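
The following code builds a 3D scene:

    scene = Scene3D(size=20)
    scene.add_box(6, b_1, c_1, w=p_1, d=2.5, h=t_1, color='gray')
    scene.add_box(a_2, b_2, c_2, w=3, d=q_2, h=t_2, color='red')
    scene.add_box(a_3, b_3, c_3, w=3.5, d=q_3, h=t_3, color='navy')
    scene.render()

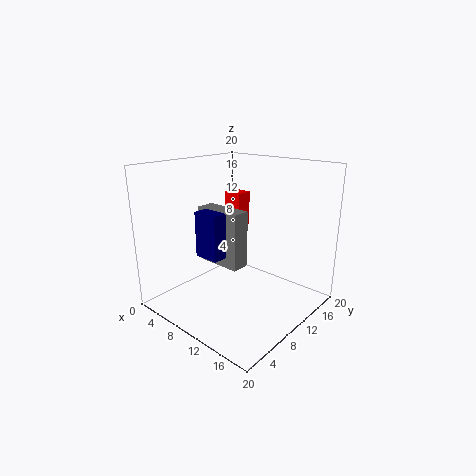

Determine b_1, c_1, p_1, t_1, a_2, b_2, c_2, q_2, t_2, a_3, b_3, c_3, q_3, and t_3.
b_1 = 6.5
c_1 = 7
p_1 = 6.5
t_1 = 7.5
a_2 = 2.5
b_2 = 15.5
c_2 = 9
q_2 = 2.5
t_2 = 5.5
a_3 = 7.5
b_3 = 4.5
c_3 = 8.5
q_3 = 3
t_3 = 6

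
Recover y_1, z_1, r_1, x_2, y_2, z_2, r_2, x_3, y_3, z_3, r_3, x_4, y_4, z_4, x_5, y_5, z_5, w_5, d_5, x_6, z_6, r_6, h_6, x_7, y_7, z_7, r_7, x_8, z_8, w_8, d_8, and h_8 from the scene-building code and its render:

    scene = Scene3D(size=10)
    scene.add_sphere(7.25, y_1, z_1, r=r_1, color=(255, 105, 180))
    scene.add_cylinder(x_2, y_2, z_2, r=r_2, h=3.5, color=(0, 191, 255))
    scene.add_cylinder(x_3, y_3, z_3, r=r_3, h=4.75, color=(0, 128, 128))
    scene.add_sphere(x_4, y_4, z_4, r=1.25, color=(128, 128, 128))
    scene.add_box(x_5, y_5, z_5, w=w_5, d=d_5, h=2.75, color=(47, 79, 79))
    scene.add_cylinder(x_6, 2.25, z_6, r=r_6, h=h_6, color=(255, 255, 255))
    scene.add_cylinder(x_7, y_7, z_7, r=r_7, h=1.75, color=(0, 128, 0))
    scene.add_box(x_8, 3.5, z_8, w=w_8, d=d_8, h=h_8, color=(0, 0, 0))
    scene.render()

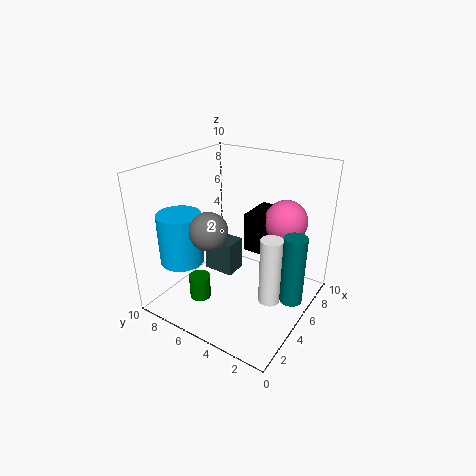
y_1 = 2.5; z_1 = 6; r_1 = 1.5; x_2 = 2.5; y_2 = 8; z_2 = 3.5; r_2 = 1.5; x_3 = 5; y_3 = 0.75; z_3 = 1.5; r_3 = 0.75; x_4 = 2.75; y_4 = 5.75; z_4 = 6.25; x_5 = 6.5; y_5 = 6.75; z_5 = 0.25; w_5 = 1.75; d_5 = 2.5; x_6 = 4.75; z_6 = 1; r_6 = 0.75; h_6 = 4.75; x_7 = 3; y_7 = 7; z_7 = 0.5; r_7 = 0.75; x_8 = 5.75; z_8 = 3.75; w_8 = 2.75; d_8 = 1.5; h_8 = 2.75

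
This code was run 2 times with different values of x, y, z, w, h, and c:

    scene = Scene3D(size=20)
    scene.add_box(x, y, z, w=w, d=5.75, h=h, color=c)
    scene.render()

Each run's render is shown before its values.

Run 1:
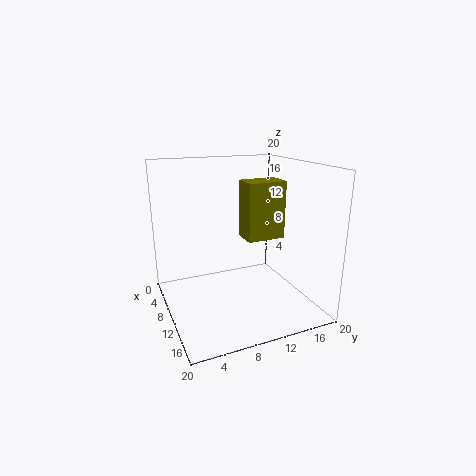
x = 5.75, y = 12, z = 8.75, w = 3.75, h = 8.5, c = 'olive'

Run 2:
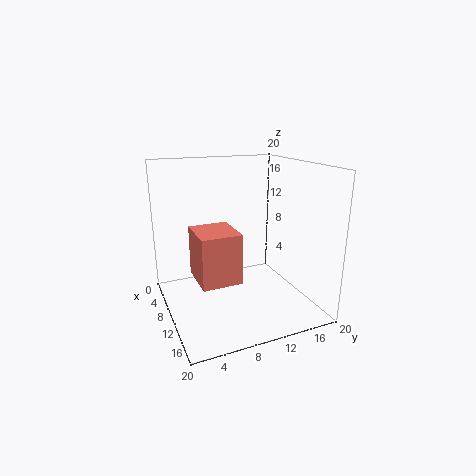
x = 5.25, y = 4.25, z = 3.75, w = 6.5, h = 7.25, c = 'salmon'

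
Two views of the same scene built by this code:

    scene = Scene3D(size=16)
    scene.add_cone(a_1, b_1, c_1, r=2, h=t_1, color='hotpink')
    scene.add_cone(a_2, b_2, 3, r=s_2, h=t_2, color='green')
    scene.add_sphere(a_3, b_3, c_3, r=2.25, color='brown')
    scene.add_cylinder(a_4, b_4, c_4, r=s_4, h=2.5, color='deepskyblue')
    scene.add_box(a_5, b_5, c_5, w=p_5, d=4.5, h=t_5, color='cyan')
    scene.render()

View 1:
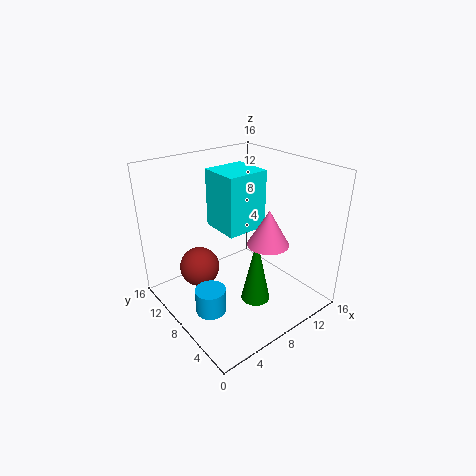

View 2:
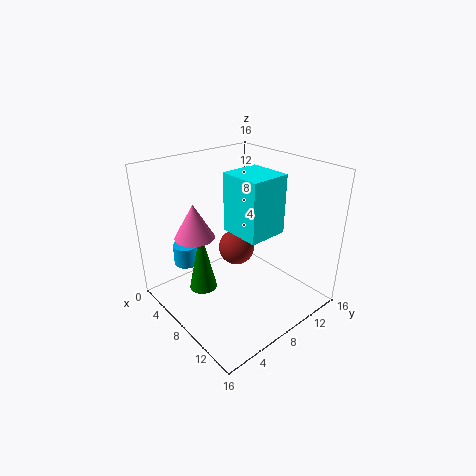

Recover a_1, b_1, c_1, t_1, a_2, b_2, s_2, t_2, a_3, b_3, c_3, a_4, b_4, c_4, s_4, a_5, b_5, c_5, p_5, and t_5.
a_1 = 7.5; b_1 = 2.75; c_1 = 9.75; t_1 = 3.5; a_2 = 7; b_2 = 3.75; s_2 = 1.5; t_2 = 7; a_3 = 4.5; b_3 = 10.75; c_3 = 4.25; a_4 = 2; b_4 = 4.75; c_4 = 3.25; s_4 = 1.5; a_5 = 6.5; b_5 = 7.25; c_5 = 8.75; p_5 = 4.75; t_5 = 6.5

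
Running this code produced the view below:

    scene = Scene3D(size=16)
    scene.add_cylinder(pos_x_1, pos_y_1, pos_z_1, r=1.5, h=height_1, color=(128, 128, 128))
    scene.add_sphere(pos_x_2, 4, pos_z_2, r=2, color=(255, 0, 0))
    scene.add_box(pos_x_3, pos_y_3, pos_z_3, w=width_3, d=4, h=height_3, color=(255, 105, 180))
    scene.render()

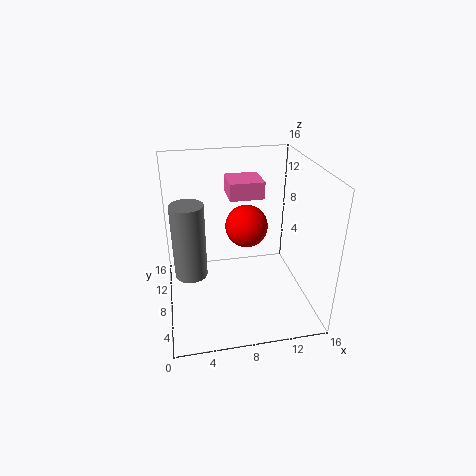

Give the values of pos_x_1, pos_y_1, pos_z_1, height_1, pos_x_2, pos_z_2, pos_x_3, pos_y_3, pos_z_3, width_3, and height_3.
pos_x_1 = 2.5; pos_y_1 = 3; pos_z_1 = 7.5; height_1 = 7; pos_x_2 = 8; pos_z_2 = 11.5; pos_x_3 = 7.5; pos_y_3 = 10; pos_z_3 = 11.5; width_3 = 4; height_3 = 2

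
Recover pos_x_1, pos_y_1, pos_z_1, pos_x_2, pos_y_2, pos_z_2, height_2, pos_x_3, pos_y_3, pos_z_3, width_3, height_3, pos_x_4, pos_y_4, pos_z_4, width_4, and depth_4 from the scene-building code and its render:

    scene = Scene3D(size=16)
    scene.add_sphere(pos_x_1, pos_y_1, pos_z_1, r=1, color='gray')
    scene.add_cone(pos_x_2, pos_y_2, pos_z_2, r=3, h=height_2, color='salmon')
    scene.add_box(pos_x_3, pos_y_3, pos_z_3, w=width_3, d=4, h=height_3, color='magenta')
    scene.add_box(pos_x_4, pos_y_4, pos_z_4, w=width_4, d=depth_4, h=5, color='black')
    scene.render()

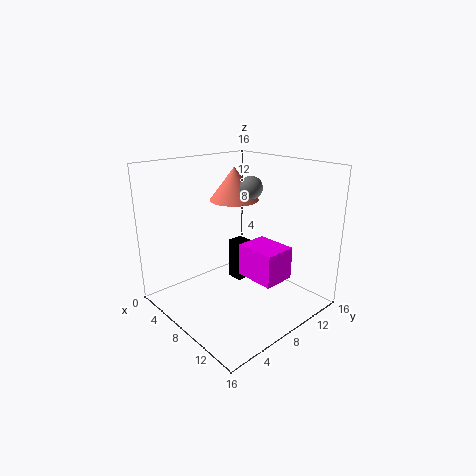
pos_x_1 = 13; pos_y_1 = 5; pos_z_1 = 15; pos_x_2 = 4; pos_y_2 = 11; pos_z_2 = 11; height_2 = 4; pos_x_3 = 6; pos_y_3 = 10; pos_z_3 = 2; width_3 = 5; height_3 = 4; pos_x_4 = 4; pos_y_4 = 10; pos_z_4 = 1; width_4 = 2; depth_4 = 2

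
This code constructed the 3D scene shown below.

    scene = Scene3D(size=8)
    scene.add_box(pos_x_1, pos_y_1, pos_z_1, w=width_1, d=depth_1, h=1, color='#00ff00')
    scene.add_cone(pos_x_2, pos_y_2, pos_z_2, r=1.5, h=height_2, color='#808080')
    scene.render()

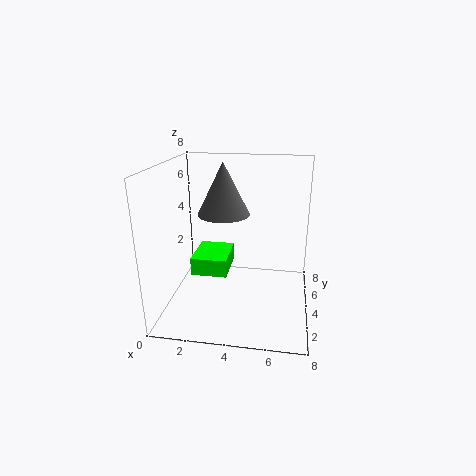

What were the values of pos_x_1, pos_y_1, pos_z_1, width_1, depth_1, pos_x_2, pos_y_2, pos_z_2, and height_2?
pos_x_1 = 1.5
pos_y_1 = 3
pos_z_1 = 2
width_1 = 2
depth_1 = 2.5
pos_x_2 = 3
pos_y_2 = 5
pos_z_2 = 5
height_2 = 3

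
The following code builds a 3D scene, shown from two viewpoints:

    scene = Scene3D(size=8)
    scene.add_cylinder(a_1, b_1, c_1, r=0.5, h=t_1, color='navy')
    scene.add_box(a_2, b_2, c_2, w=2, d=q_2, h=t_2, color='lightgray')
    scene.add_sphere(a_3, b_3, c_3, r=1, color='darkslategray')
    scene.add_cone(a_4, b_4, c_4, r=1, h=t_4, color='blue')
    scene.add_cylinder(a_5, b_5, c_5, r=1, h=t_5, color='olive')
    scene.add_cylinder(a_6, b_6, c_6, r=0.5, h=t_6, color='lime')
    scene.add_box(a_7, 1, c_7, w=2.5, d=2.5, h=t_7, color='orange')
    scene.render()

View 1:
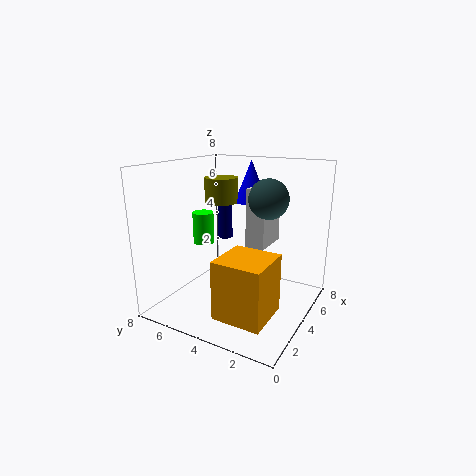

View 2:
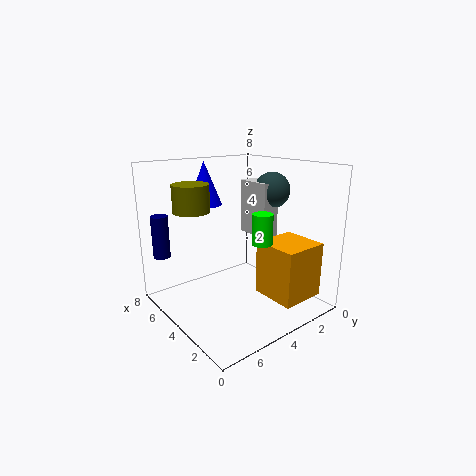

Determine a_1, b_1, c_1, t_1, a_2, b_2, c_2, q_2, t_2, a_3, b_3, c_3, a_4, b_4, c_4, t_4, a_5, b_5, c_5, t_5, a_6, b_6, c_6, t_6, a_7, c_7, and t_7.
a_1 = 7.5, b_1 = 7, c_1 = 2.5, t_1 = 2.5, a_2 = 3, b_2 = 2, c_2 = 4, q_2 = 1, t_2 = 3, a_3 = 3.5, b_3 = 2, c_3 = 6.5, a_4 = 6.5, b_4 = 4.5, c_4 = 5.5, t_4 = 2.5, a_5 = 5.5, b_5 = 6, c_5 = 5.5, t_5 = 1.5, a_6 = 1.5, b_6 = 4.5, c_6 = 4.5, t_6 = 1.5, a_7 = 0.5, c_7 = 1, t_7 = 3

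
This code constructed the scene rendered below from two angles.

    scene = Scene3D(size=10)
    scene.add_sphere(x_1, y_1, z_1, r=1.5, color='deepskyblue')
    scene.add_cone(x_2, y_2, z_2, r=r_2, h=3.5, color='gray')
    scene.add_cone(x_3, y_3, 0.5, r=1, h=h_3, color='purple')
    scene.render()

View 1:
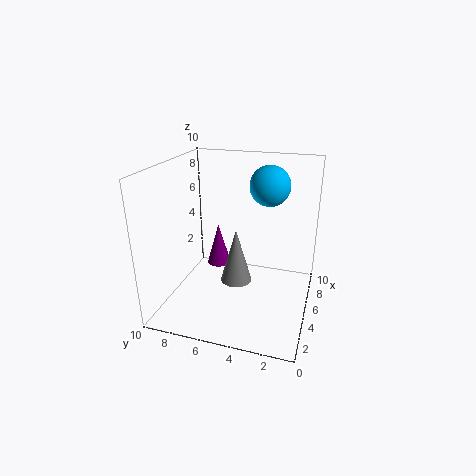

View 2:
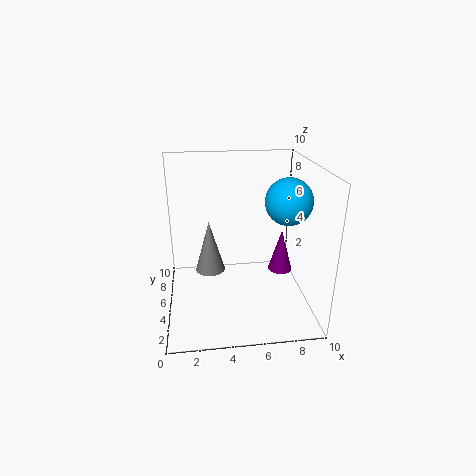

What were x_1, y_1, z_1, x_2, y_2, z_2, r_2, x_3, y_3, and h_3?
x_1 = 8
y_1 = 3.5
z_1 = 8
x_2 = 3
y_2 = 4.5
z_2 = 3
r_2 = 1
x_3 = 9
y_3 = 8
h_3 = 3.5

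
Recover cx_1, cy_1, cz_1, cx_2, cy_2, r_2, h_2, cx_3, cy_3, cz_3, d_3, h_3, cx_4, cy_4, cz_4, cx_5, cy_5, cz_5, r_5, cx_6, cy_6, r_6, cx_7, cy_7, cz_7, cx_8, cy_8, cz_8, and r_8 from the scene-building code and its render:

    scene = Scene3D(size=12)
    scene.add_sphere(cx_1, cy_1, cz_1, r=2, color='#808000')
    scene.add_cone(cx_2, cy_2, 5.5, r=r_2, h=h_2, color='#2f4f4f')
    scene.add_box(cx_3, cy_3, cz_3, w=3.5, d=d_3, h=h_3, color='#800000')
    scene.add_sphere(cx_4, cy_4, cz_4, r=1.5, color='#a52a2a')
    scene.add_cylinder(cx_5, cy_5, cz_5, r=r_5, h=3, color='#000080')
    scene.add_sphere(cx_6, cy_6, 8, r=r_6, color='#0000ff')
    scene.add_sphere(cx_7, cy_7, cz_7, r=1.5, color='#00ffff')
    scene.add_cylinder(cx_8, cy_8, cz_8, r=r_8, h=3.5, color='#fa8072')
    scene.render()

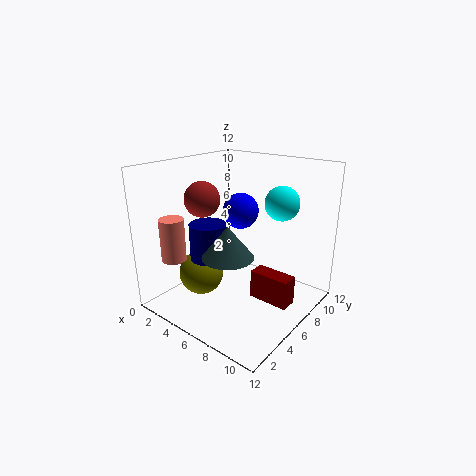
cx_1 = 2.5
cy_1 = 5
cz_1 = 2
cx_2 = 7
cy_2 = 3.5
r_2 = 2
h_2 = 2.5
cx_3 = 7
cy_3 = 6.5
cz_3 = 0.5
d_3 = 1.5
h_3 = 2.5
cx_4 = 3
cy_4 = 5
cz_4 = 9
cx_5 = 4.5
cy_5 = 4
cz_5 = 4.5
r_5 = 1.5
cx_6 = 5.5
cy_6 = 7
r_6 = 1.5
cx_7 = 8
cy_7 = 9.5
cz_7 = 8.5
cx_8 = 2.5
cy_8 = 2
cz_8 = 4.5
r_8 = 1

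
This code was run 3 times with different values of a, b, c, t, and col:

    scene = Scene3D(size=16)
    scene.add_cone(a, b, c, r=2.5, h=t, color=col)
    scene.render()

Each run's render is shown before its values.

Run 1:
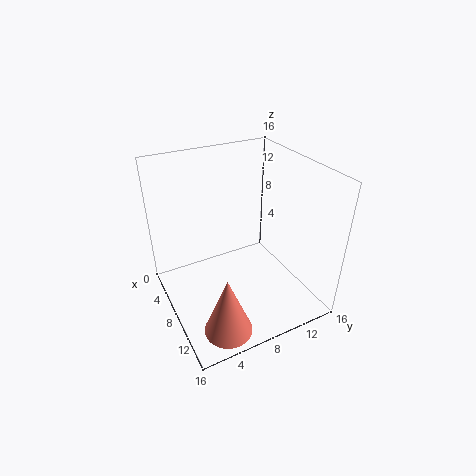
a = 13.5, b = 4, c = 1, t = 6.5, col = 'salmon'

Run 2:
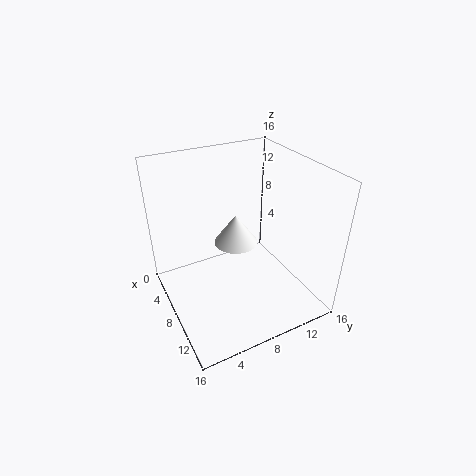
a = 6.5, b = 8.5, c = 6.5, t = 3.5, col = 'white'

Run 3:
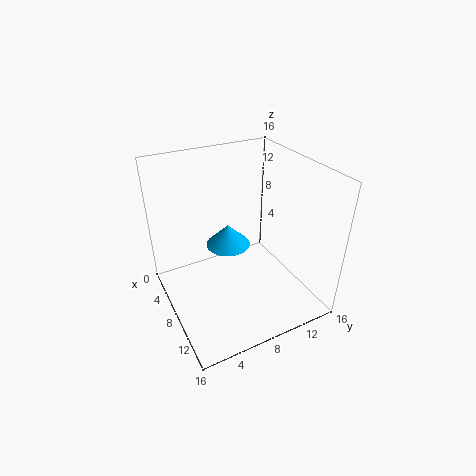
a = 6.5, b = 7.5, c = 6.5, t = 2.5, col = 'deepskyblue'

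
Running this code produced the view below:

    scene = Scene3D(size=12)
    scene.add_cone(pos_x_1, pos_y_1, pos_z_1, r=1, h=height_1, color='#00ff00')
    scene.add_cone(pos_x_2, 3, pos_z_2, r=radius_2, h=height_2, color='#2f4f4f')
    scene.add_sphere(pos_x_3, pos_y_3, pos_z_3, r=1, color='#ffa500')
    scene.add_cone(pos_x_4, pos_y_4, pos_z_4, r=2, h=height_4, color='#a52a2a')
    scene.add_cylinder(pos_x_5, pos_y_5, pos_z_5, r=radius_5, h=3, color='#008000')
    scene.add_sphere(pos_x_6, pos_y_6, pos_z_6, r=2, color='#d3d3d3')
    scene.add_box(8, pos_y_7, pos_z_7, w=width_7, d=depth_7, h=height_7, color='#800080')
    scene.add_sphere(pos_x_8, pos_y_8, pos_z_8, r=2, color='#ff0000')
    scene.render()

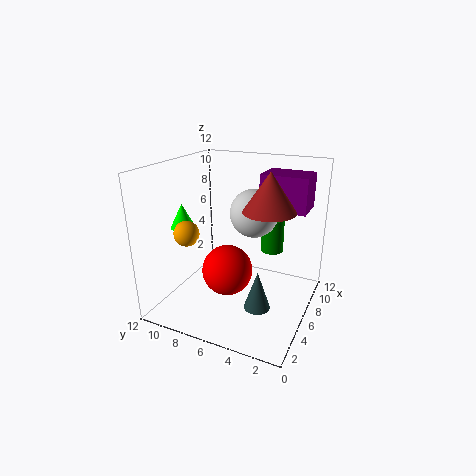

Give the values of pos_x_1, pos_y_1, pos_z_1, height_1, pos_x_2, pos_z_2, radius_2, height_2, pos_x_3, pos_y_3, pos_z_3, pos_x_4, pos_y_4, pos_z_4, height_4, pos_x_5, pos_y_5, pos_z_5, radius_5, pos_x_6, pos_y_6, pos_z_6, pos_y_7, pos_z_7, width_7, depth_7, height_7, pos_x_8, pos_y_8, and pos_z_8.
pos_x_1 = 4, pos_y_1 = 10, pos_z_1 = 7, height_1 = 2, pos_x_2 = 3, pos_z_2 = 2, radius_2 = 1, height_2 = 3, pos_x_3 = 3, pos_y_3 = 9, pos_z_3 = 7, pos_x_4 = 5, pos_y_4 = 3, pos_z_4 = 9, height_4 = 3, pos_x_5 = 9, pos_y_5 = 4, pos_z_5 = 4, radius_5 = 1, pos_x_6 = 7, pos_y_6 = 5, pos_z_6 = 8, pos_y_7 = 1, pos_z_7 = 8, width_7 = 3, depth_7 = 4, height_7 = 3, pos_x_8 = 4, pos_y_8 = 6, pos_z_8 = 4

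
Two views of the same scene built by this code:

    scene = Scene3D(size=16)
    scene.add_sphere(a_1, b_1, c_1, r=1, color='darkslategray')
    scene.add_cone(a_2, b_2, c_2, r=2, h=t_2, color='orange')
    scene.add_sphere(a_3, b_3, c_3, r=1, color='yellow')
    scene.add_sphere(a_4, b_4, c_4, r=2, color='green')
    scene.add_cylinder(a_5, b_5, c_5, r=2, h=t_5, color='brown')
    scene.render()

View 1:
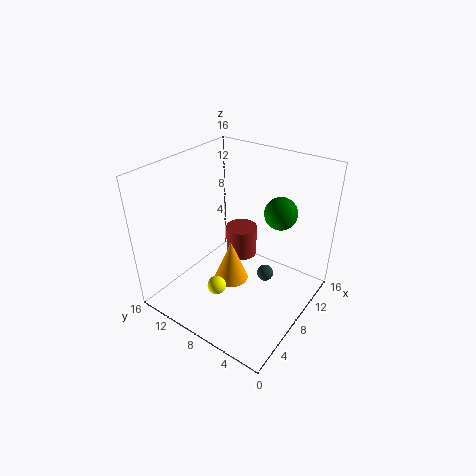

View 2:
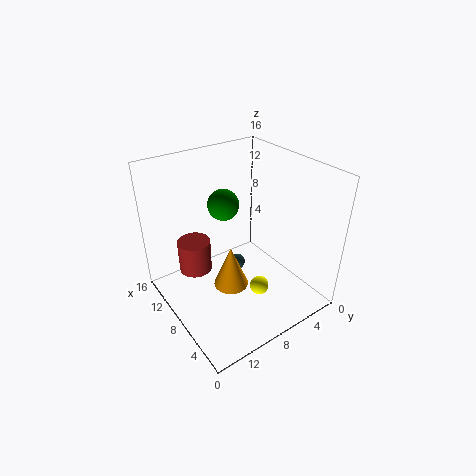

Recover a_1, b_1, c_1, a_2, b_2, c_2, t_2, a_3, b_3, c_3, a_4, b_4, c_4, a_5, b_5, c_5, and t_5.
a_1 = 11; b_1 = 6; c_1 = 2; a_2 = 8; b_2 = 9; c_2 = 2; t_2 = 5; a_3 = 4; b_3 = 8; c_3 = 4; a_4 = 14; b_4 = 6; c_4 = 9; a_5 = 13; b_5 = 11; c_5 = 2; t_5 = 4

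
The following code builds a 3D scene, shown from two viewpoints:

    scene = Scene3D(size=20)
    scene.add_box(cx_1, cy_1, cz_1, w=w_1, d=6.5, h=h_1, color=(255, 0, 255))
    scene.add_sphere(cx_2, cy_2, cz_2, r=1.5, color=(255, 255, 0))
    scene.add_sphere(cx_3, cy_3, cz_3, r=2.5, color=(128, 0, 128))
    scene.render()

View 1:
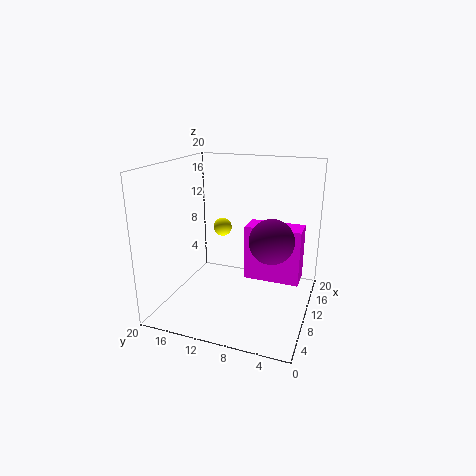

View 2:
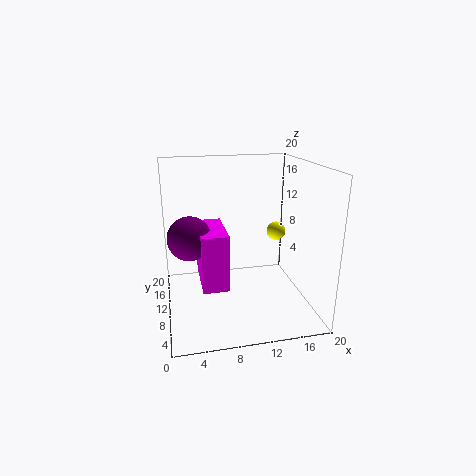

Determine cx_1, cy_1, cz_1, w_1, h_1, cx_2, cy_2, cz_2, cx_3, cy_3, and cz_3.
cx_1 = 4, cy_1 = 0.5, cz_1 = 7.5, w_1 = 3, h_1 = 6.5, cx_2 = 17.5, cy_2 = 15.5, cz_2 = 8.5, cx_3 = 3, cy_3 = 3.5, cz_3 = 13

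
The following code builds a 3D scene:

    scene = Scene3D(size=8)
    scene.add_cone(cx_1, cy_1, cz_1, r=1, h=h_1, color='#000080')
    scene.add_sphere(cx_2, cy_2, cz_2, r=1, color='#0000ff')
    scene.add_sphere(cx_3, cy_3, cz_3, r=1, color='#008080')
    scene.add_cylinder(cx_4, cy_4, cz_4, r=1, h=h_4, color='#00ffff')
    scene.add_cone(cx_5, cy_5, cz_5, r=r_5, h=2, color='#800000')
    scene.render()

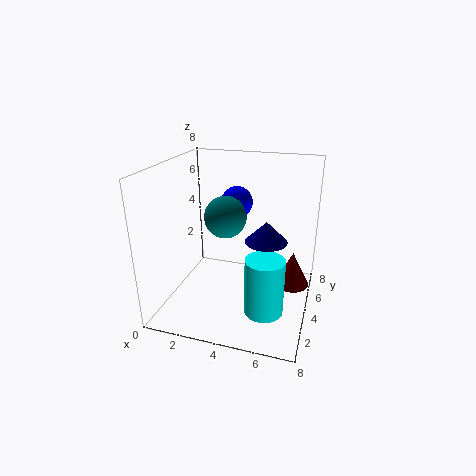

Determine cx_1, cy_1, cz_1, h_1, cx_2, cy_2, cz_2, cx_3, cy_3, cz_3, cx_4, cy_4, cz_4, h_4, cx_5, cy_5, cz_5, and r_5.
cx_1 = 6, cy_1 = 2, cz_1 = 5, h_1 = 1, cx_2 = 3, cy_2 = 7, cz_2 = 5, cx_3 = 4, cy_3 = 2, cz_3 = 6, cx_4 = 6, cy_4 = 2, cz_4 = 1, h_4 = 3, cx_5 = 7, cy_5 = 5, cz_5 = 1, r_5 = 1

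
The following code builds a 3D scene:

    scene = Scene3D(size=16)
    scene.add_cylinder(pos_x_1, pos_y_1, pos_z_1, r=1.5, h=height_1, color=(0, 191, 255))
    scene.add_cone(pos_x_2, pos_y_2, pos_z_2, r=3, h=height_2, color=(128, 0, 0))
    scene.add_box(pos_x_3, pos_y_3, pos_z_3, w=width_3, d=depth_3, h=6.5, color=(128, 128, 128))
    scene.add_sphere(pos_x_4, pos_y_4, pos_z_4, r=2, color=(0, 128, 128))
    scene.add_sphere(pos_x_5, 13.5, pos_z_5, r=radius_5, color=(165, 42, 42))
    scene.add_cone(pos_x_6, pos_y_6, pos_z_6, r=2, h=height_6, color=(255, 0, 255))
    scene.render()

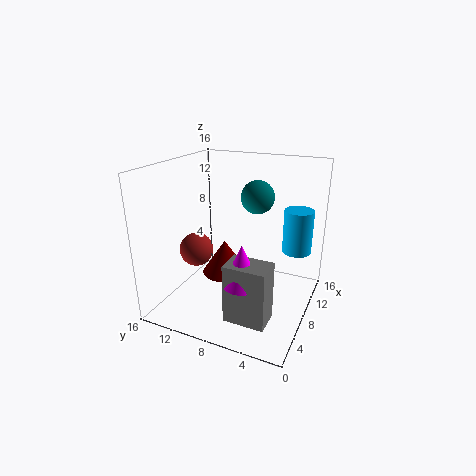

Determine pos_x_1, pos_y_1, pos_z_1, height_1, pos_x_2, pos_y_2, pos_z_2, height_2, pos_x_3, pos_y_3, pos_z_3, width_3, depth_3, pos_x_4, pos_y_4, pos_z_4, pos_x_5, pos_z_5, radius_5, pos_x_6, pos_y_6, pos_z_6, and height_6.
pos_x_1 = 8.5; pos_y_1 = 1.5; pos_z_1 = 7.5; height_1 = 4.5; pos_x_2 = 12.5; pos_y_2 = 12; pos_z_2 = 0.5; height_2 = 4.5; pos_x_3 = 3; pos_y_3 = 3; pos_z_3 = 0.5; width_3 = 3; depth_3 = 4.5; pos_x_4 = 12.5; pos_y_4 = 7.5; pos_z_4 = 11.5; pos_x_5 = 8; pos_z_5 = 5.5; radius_5 = 2; pos_x_6 = 4.5; pos_y_6 = 6; pos_z_6 = 4.5; height_6 = 4.5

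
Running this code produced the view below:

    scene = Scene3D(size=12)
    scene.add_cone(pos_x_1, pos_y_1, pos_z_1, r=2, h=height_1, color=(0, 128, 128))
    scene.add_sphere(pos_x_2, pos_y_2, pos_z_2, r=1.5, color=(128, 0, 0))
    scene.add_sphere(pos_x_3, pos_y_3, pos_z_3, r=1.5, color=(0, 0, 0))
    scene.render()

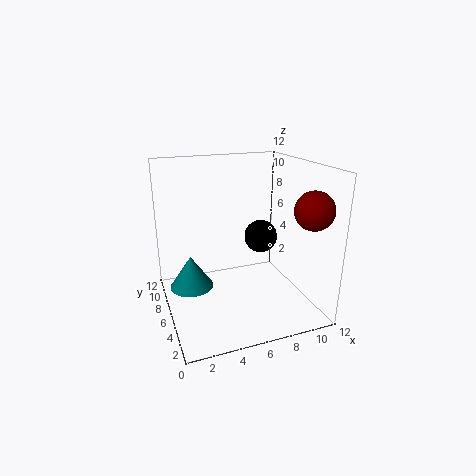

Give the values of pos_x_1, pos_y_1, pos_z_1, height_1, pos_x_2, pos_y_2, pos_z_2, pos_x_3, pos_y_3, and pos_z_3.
pos_x_1 = 2.5; pos_y_1 = 9; pos_z_1 = 0.5; height_1 = 3; pos_x_2 = 10.5; pos_y_2 = 2; pos_z_2 = 9; pos_x_3 = 9; pos_y_3 = 8; pos_z_3 = 5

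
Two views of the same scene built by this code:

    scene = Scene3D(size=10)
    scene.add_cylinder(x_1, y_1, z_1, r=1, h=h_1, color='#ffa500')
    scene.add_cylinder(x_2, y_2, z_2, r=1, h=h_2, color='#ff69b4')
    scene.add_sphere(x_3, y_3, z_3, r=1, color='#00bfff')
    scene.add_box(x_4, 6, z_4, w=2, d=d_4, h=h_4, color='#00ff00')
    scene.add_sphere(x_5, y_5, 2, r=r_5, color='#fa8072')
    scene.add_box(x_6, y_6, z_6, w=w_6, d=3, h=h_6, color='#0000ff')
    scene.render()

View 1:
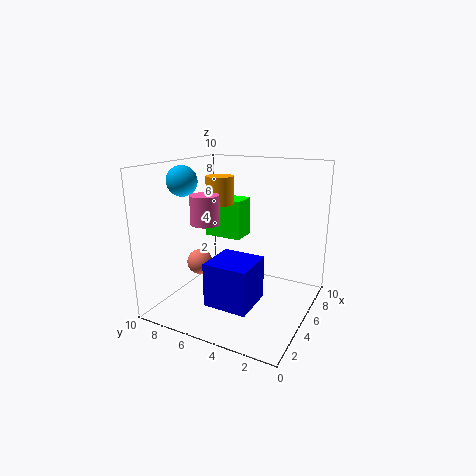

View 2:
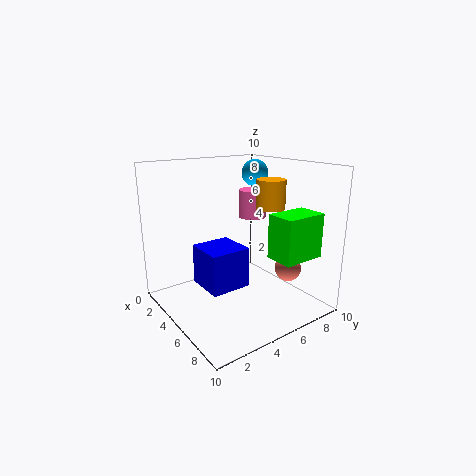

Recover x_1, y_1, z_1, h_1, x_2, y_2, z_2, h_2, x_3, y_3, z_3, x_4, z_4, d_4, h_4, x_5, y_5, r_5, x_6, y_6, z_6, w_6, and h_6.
x_1 = 6, y_1 = 7, z_1 = 7, h_1 = 2, x_2 = 4, y_2 = 7, z_2 = 6, h_2 = 2, x_3 = 3, y_3 = 8, z_3 = 9, x_4 = 7, z_4 = 4, d_4 = 3, h_4 = 3, x_5 = 6, y_5 = 9, r_5 = 1, x_6 = 2, y_6 = 3, z_6 = 1, w_6 = 3, h_6 = 3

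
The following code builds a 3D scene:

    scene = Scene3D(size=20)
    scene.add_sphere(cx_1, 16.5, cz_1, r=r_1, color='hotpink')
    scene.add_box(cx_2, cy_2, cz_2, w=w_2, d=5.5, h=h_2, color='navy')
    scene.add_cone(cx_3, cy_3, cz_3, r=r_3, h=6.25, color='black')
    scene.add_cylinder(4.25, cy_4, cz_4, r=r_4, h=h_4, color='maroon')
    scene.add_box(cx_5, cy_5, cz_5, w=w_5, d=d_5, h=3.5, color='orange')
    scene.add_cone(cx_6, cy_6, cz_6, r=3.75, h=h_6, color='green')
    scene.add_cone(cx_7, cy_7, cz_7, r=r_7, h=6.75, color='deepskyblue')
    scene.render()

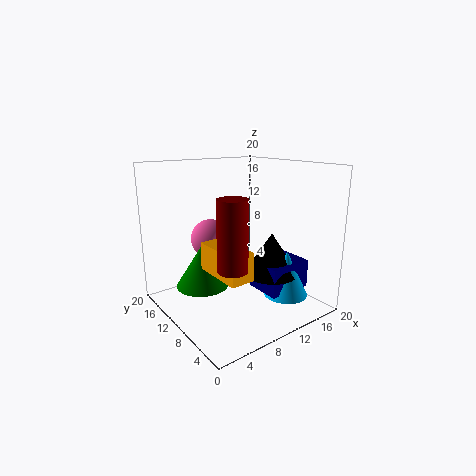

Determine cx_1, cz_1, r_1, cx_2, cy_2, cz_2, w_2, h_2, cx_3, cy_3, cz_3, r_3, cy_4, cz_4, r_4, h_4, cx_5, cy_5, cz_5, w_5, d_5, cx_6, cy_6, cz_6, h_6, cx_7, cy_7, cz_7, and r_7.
cx_1 = 9.5
cz_1 = 8.25
r_1 = 3
cx_2 = 13
cy_2 = 5.5
cz_2 = 1.5
w_2 = 6.75
h_2 = 4.25
cx_3 = 15.25
cy_3 = 8.75
cz_3 = 3.75
r_3 = 4
cy_4 = 3.25
cz_4 = 9
r_4 = 1.75
h_4 = 8.25
cx_5 = 3.5
cy_5 = 2.25
cz_5 = 7.5
w_5 = 3
d_5 = 6.75
cx_6 = 6
cy_6 = 13.25
cz_6 = 2.75
h_6 = 6
cx_7 = 16.5
cy_7 = 6.75
cz_7 = 0.75
r_7 = 3.25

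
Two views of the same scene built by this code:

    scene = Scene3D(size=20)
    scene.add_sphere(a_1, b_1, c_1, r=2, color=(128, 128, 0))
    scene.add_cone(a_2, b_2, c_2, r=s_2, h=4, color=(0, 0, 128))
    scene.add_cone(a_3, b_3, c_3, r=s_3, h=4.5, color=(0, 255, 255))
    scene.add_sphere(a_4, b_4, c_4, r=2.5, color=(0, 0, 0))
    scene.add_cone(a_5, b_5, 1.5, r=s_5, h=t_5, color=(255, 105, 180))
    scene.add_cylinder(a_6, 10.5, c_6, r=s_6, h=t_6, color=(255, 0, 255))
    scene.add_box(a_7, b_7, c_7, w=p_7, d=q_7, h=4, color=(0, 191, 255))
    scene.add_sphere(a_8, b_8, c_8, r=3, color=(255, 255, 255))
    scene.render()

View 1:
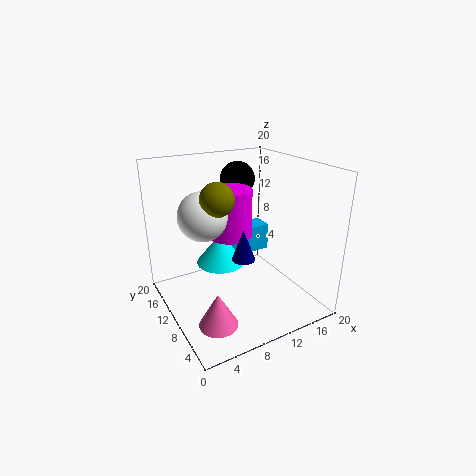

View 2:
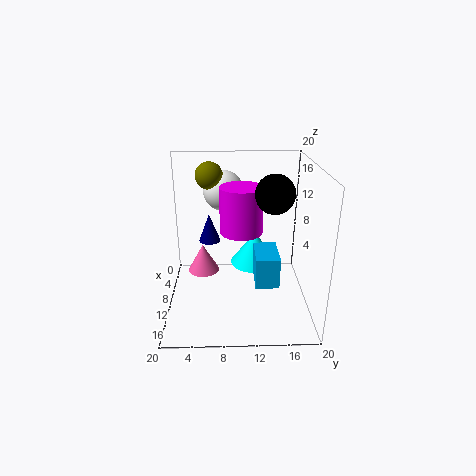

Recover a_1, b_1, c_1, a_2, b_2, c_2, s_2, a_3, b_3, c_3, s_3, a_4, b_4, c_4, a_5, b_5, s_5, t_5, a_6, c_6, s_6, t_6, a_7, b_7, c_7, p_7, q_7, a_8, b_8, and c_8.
a_1 = 5, b_1 = 6, c_1 = 17.5, a_2 = 8.5, b_2 = 6, c_2 = 9, s_2 = 1.5, a_3 = 8.5, b_3 = 12.5, c_3 = 5.5, s_3 = 3.5, a_4 = 12.5, b_4 = 14.5, c_4 = 17, a_5 = 4, b_5 = 4.5, s_5 = 2.5, t_5 = 4.5, a_6 = 9, c_6 = 10.5, s_6 = 3, t_6 = 6.5, a_7 = 11.5, b_7 = 12, c_7 = 6, p_7 = 5, q_7 = 3, a_8 = 4, b_8 = 8, c_8 = 15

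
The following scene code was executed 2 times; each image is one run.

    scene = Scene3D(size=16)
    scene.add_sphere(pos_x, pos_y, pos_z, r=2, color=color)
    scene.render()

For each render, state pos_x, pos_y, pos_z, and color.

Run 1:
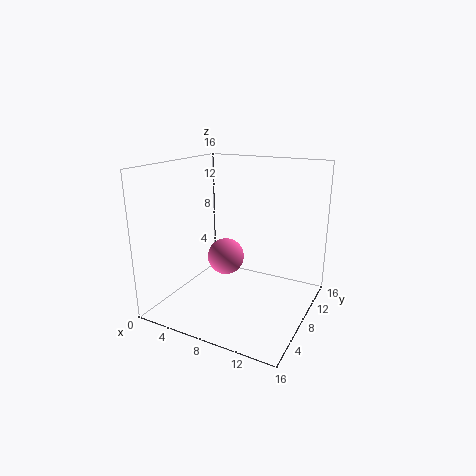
pos_x = 7, pos_y = 7, pos_z = 6, color = 'hotpink'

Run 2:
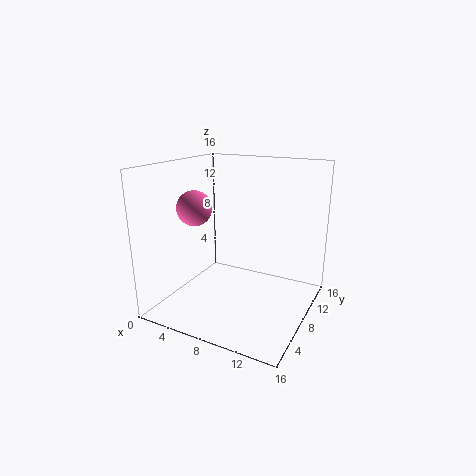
pos_x = 3, pos_y = 7, pos_z = 11, color = 'hotpink'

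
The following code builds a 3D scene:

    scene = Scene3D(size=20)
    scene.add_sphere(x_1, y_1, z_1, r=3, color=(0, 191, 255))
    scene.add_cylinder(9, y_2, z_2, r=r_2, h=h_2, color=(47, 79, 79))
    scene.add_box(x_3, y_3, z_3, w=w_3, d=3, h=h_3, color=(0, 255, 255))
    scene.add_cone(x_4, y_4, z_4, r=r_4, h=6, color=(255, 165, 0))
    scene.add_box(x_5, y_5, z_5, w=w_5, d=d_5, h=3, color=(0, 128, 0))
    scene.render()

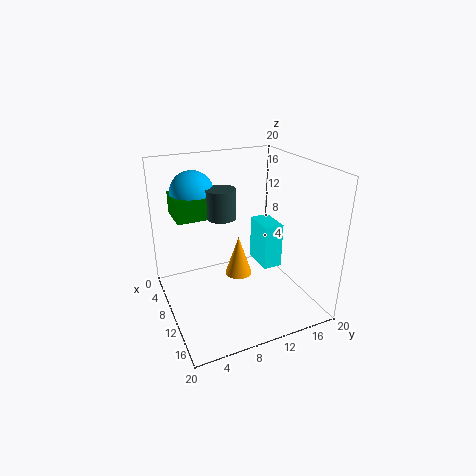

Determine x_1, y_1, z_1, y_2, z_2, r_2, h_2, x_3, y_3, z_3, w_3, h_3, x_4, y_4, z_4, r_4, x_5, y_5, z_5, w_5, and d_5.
x_1 = 6
y_1 = 5
z_1 = 16
y_2 = 8
z_2 = 13
r_2 = 2
h_2 = 4
x_3 = 4
y_3 = 15
z_3 = 3
w_3 = 5
h_3 = 7
x_4 = 8
y_4 = 11
z_4 = 3
r_4 = 2
x_5 = 4
y_5 = 2
z_5 = 13
w_5 = 5
d_5 = 5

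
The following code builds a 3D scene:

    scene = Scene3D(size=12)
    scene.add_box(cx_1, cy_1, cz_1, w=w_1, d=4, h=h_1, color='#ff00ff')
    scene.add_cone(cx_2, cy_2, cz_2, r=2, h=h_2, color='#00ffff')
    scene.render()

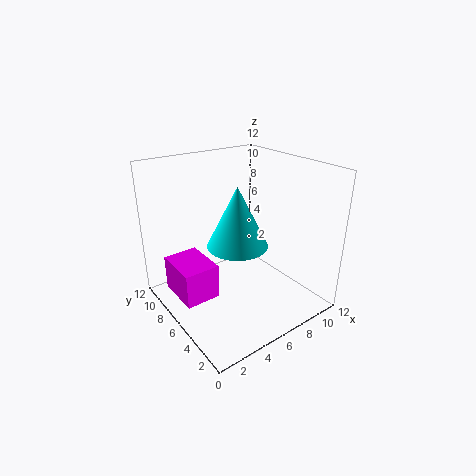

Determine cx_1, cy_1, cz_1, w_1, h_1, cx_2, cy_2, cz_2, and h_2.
cx_1 = 1; cy_1 = 6; cz_1 = 1; w_1 = 3; h_1 = 3; cx_2 = 3; cy_2 = 2; cz_2 = 8; h_2 = 4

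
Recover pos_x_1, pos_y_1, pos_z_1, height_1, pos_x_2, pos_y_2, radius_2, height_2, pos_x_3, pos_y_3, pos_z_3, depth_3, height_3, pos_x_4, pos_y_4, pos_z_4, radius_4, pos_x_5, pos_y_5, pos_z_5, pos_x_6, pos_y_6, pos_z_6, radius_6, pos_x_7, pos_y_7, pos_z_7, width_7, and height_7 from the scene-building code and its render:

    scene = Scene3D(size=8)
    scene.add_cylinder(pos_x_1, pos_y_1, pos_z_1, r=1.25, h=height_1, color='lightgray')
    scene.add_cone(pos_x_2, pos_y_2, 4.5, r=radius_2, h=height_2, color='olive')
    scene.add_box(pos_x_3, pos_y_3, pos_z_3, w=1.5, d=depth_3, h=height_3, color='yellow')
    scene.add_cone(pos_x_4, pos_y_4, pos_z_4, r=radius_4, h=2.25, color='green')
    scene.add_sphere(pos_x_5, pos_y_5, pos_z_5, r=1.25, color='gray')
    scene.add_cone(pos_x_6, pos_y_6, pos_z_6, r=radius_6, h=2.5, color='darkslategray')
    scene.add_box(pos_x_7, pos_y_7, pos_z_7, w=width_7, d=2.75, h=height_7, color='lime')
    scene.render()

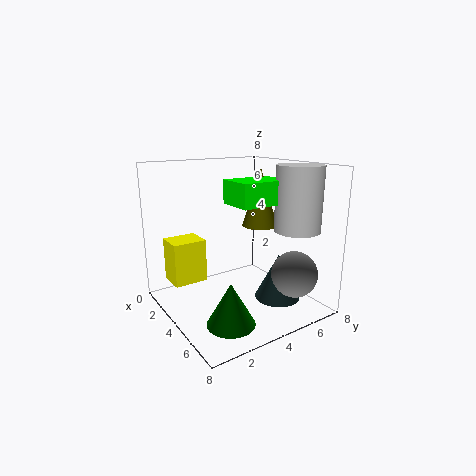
pos_x_1 = 6, pos_y_1 = 6.5, pos_z_1 = 4.5, height_1 = 3.5, pos_x_2 = 4, pos_y_2 = 5.5, radius_2 = 1, height_2 = 3.25, pos_x_3 = 2.5, pos_y_3 = 0.25, pos_z_3 = 2, depth_3 = 1.75, height_3 = 2.25, pos_x_4 = 6, pos_y_4 = 2.25, pos_z_4 = 0.25, radius_4 = 1.25, pos_x_5 = 6.5, pos_y_5 = 6, pos_z_5 = 2.25, pos_x_6 = 5.75, pos_y_6 = 5.5, pos_z_6 = 0.75, radius_6 = 1.25, pos_x_7 = 3.75, pos_y_7 = 3.25, pos_z_7 = 6, width_7 = 2, height_7 = 1.25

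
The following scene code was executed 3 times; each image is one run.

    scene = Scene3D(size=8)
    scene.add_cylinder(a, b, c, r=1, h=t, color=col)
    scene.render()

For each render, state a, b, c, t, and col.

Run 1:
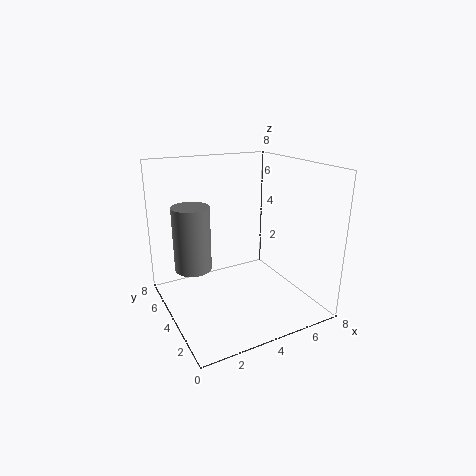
a = 1.5
b = 4.5
c = 2.5
t = 3.5
col = 'gray'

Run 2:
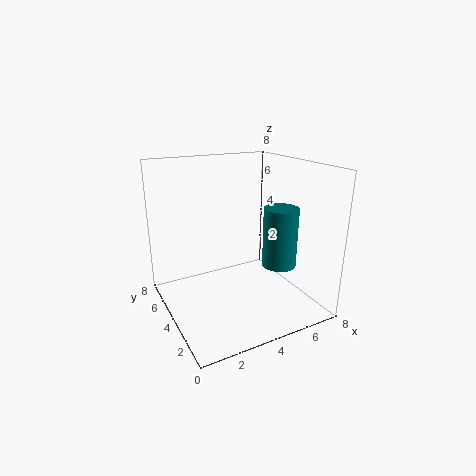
a = 6.5
b = 3.5
c = 2
t = 3.5
col = 'teal'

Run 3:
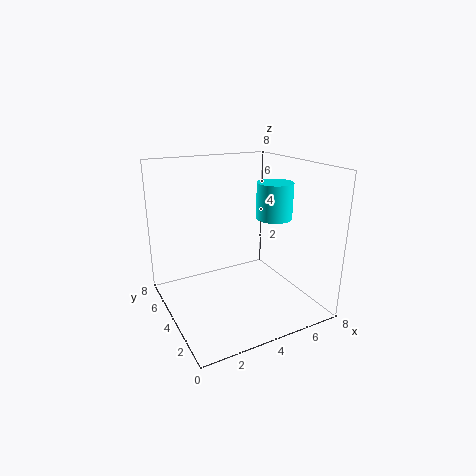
a = 6
b = 3.5
c = 5
t = 2
col = 'cyan'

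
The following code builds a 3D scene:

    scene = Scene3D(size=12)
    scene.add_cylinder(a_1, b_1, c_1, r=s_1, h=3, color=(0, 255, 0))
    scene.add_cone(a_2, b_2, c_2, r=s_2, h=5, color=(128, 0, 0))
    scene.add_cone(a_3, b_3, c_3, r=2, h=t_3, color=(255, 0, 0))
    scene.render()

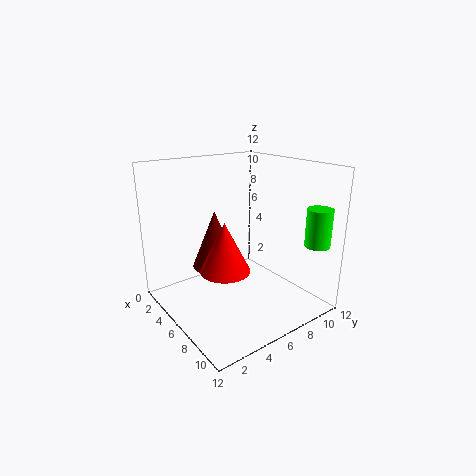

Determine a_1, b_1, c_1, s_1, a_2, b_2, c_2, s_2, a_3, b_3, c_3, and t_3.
a_1 = 11
b_1 = 10
c_1 = 6
s_1 = 1
a_2 = 4
b_2 = 5
c_2 = 3
s_2 = 2
a_3 = 7
b_3 = 4
c_3 = 4
t_3 = 4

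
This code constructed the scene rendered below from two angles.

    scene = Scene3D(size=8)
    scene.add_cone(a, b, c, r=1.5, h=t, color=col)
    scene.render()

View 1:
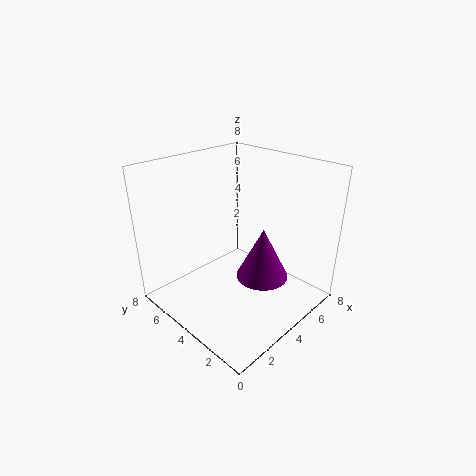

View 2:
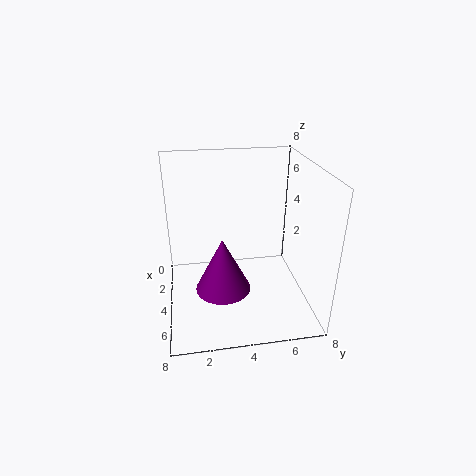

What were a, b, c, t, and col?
a = 5
b = 3
c = 1.5
t = 3
col = 'purple'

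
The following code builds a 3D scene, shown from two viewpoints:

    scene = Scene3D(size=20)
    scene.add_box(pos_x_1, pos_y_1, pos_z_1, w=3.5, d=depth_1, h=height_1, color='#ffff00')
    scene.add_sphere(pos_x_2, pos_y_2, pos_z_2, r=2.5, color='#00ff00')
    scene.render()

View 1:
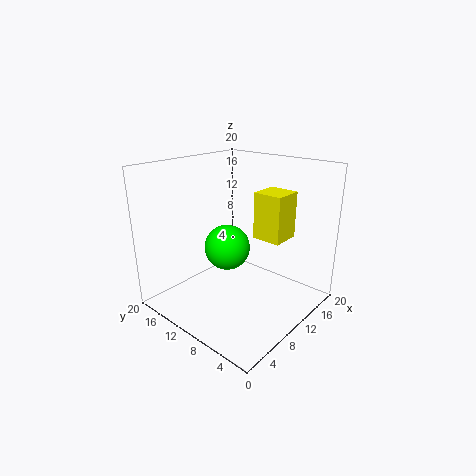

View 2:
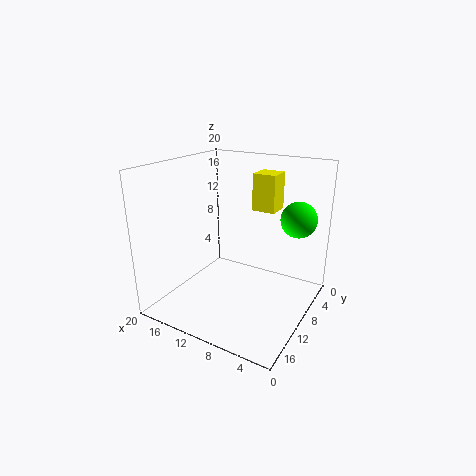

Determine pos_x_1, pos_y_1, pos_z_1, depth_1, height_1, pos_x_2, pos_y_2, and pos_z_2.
pos_x_1 = 7, pos_y_1 = 1.5, pos_z_1 = 12.5, depth_1 = 3.5, height_1 = 5.5, pos_x_2 = 3, pos_y_2 = 5.5, pos_z_2 = 12.5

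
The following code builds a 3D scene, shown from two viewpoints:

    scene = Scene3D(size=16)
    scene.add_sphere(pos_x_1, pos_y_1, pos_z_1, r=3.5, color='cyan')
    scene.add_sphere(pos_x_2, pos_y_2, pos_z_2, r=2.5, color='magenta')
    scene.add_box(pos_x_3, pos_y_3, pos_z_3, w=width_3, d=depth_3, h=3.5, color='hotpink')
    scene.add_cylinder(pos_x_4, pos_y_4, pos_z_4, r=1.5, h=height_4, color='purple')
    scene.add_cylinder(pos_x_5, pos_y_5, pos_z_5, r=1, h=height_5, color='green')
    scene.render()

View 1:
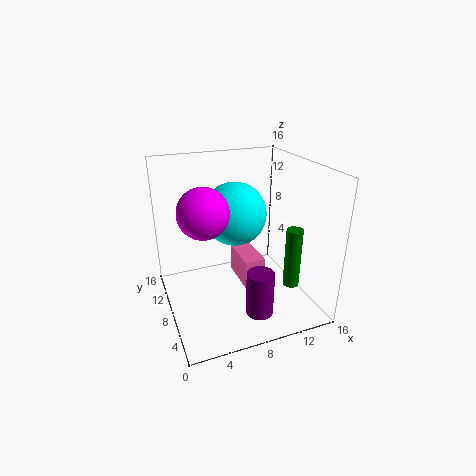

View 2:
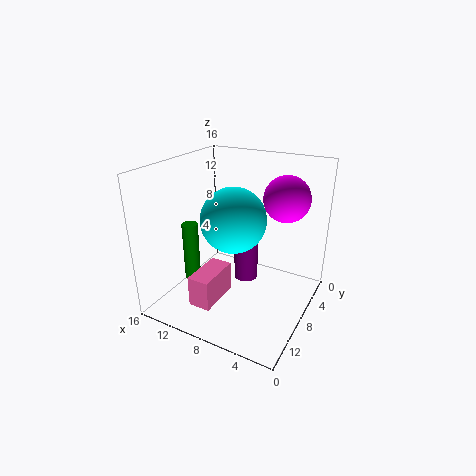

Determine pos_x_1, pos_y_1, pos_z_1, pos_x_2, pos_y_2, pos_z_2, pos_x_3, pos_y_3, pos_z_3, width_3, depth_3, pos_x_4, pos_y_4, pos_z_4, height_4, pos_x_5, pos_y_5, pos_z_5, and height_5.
pos_x_1 = 8, pos_y_1 = 9, pos_z_1 = 10.5, pos_x_2 = 3.5, pos_y_2 = 5.5, pos_z_2 = 12.5, pos_x_3 = 9, pos_y_3 = 8, pos_z_3 = 1, width_3 = 2.5, depth_3 = 5, pos_x_4 = 9, pos_y_4 = 4, pos_z_4 = 0.5, height_4 = 5, pos_x_5 = 15, pos_y_5 = 7.5, pos_z_5 = 0.5, height_5 = 7.5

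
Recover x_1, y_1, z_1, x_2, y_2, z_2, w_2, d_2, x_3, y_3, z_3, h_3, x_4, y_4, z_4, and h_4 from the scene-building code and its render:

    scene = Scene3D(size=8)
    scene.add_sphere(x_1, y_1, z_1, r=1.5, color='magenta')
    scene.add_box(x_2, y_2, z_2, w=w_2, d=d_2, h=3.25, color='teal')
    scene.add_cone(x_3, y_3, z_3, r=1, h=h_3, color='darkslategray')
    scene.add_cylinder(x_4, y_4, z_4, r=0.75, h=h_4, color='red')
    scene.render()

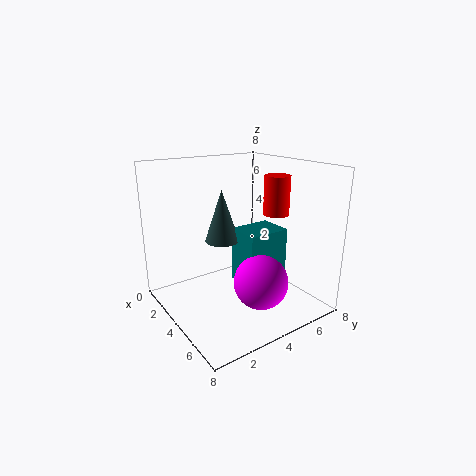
x_1 = 5.5; y_1 = 4.5; z_1 = 1.75; x_2 = 3; y_2 = 4.25; z_2 = 1; w_2 = 2; d_2 = 2.5; x_3 = 2.75; y_3 = 3.75; z_3 = 3.5; h_3 = 3; x_4 = 4.25; y_4 = 6.5; z_4 = 5; h_4 = 2.25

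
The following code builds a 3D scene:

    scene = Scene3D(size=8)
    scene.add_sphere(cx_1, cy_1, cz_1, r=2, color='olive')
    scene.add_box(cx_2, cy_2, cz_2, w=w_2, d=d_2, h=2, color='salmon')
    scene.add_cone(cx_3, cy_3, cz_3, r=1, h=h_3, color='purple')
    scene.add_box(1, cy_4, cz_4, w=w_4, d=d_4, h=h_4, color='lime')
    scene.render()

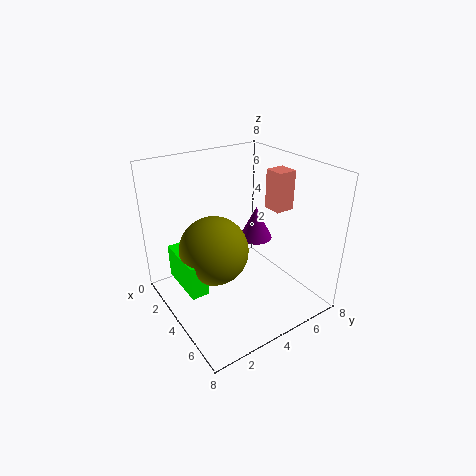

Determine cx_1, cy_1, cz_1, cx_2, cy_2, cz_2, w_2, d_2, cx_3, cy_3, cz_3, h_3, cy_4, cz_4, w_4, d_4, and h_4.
cx_1 = 3
cy_1 = 3
cz_1 = 3
cx_2 = 5
cy_2 = 5
cz_2 = 6
w_2 = 1
d_2 = 1
cx_3 = 3
cy_3 = 6
cz_3 = 3
h_3 = 2
cy_4 = 1
cz_4 = 1
w_4 = 3
d_4 = 1
h_4 = 2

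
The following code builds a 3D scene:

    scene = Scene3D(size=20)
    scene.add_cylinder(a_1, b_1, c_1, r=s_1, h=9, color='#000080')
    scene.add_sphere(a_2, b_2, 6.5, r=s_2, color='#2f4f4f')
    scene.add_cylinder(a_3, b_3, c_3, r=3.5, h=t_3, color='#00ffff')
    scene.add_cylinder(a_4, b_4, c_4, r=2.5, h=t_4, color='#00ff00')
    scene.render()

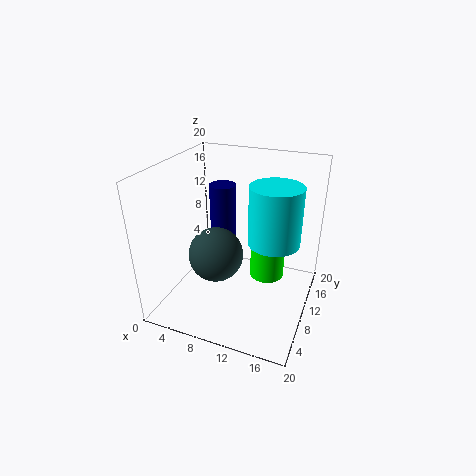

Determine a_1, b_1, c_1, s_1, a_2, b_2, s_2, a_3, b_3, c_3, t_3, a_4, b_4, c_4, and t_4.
a_1 = 5.5, b_1 = 15, c_1 = 6.5, s_1 = 2, a_2 = 6.5, b_2 = 10, s_2 = 4, a_3 = 15, b_3 = 10.5, c_3 = 10, t_3 = 8, a_4 = 13.5, b_4 = 13, c_4 = 3, t_4 = 8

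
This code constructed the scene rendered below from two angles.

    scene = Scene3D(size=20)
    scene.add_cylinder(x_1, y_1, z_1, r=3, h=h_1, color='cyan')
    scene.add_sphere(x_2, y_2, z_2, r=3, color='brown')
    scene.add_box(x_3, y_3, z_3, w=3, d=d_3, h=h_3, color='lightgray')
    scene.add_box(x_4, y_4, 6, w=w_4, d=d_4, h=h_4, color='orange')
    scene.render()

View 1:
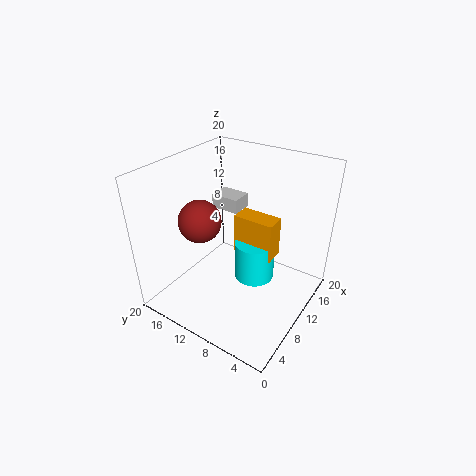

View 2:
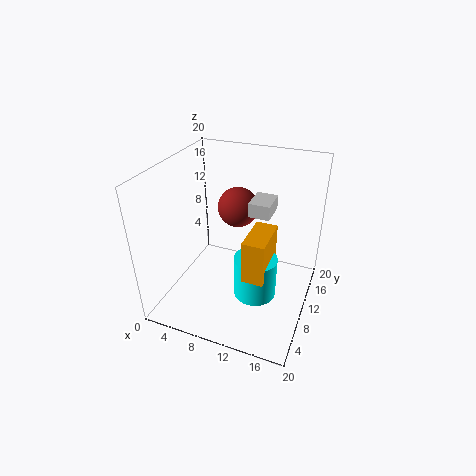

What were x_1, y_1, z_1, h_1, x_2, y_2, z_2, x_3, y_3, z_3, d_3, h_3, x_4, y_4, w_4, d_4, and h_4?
x_1 = 13, y_1 = 9, z_1 = 2, h_1 = 6, x_2 = 8, y_2 = 15, z_2 = 12, x_3 = 11, y_3 = 11, z_3 = 13, d_3 = 4, h_3 = 2, x_4 = 12, y_4 = 6, w_4 = 3, d_4 = 6, h_4 = 6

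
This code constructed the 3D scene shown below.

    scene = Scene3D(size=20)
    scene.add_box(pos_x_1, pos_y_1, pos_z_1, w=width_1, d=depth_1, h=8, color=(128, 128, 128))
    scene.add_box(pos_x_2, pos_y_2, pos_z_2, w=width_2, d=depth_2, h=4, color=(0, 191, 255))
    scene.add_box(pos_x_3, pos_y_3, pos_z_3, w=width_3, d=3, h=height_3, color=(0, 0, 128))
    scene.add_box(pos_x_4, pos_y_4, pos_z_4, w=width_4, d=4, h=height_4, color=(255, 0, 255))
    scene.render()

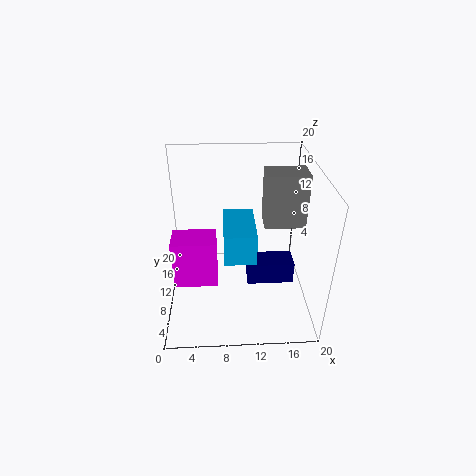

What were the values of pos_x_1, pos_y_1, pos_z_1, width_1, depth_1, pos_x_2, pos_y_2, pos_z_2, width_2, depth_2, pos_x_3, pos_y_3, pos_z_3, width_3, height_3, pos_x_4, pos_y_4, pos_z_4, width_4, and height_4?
pos_x_1 = 14; pos_y_1 = 12; pos_z_1 = 10; width_1 = 6; depth_1 = 4; pos_x_2 = 8; pos_y_2 = 4; pos_z_2 = 10; width_2 = 4; depth_2 = 7; pos_x_3 = 11; pos_y_3 = 5; pos_z_3 = 6; width_3 = 6; height_3 = 3; pos_x_4 = 1; pos_y_4 = 7; pos_z_4 = 4; width_4 = 6; height_4 = 7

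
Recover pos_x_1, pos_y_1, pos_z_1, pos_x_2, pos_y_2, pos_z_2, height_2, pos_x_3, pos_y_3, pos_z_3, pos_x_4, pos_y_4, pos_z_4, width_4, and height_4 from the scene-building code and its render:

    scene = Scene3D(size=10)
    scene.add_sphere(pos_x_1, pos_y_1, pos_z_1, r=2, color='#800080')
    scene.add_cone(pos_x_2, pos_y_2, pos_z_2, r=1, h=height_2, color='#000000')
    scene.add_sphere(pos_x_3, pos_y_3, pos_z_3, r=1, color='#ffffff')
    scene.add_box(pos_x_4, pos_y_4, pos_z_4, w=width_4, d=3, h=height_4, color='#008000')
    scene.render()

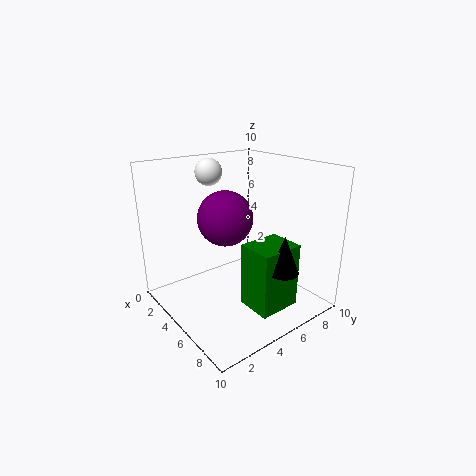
pos_x_1 = 3.5; pos_y_1 = 5; pos_z_1 = 6; pos_x_2 = 8.5; pos_y_2 = 6; pos_z_2 = 3.5; height_2 = 2.5; pos_x_3 = 1.5; pos_y_3 = 5; pos_z_3 = 9; pos_x_4 = 6; pos_y_4 = 4.5; pos_z_4 = 0.5; width_4 = 2.5; height_4 = 4.5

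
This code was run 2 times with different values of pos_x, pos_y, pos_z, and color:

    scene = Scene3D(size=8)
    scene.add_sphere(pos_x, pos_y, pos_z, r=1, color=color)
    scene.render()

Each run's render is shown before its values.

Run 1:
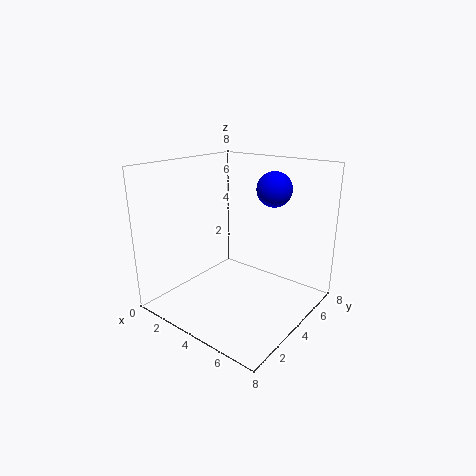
pos_x = 5; pos_y = 6; pos_z = 6.5; color = 'blue'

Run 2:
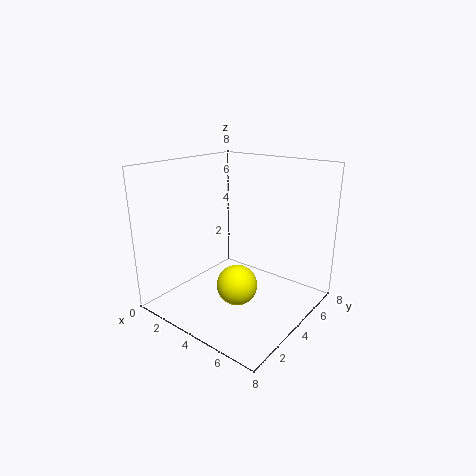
pos_x = 5.5; pos_y = 2; pos_z = 2.5; color = 'yellow'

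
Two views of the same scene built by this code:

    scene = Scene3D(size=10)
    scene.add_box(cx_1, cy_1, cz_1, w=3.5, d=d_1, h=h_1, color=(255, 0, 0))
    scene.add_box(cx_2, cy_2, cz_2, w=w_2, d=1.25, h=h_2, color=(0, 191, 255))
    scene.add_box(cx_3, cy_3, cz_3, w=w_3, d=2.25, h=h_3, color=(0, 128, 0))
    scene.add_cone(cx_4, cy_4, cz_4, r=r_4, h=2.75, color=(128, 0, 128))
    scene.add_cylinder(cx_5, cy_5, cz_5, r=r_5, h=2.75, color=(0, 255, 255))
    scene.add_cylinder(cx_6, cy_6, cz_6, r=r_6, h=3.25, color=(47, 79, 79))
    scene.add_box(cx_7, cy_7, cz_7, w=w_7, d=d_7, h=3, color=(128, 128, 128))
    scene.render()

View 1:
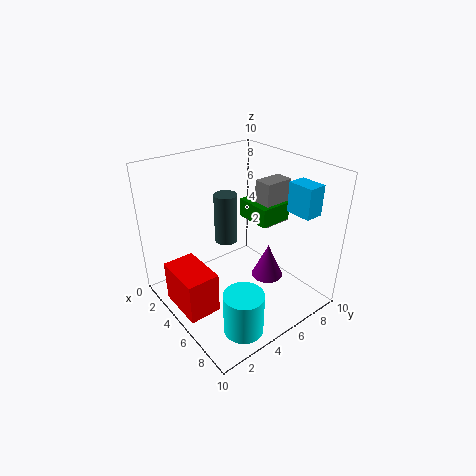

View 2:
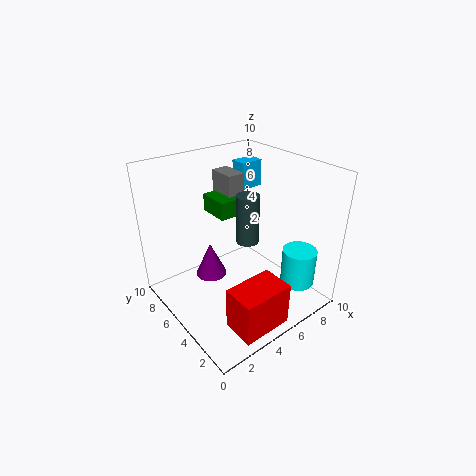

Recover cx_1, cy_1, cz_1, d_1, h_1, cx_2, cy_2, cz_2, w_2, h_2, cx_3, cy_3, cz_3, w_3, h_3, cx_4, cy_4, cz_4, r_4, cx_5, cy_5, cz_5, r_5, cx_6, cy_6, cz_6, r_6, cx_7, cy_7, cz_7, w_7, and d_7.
cx_1 = 2.25
cy_1 = 0.5
cz_1 = 0.25
d_1 = 2.25
h_1 = 3
cx_2 = 7.25
cy_2 = 7.25
cz_2 = 7.25
w_2 = 1.75
h_2 = 2
cx_3 = 4.25
cy_3 = 5.75
cz_3 = 6.25
w_3 = 2.5
h_3 = 1.25
cx_4 = 4.75
cy_4 = 8.25
cz_4 = 0.25
r_4 = 1.25
cx_5 = 8.75
cy_5 = 2.5
cz_5 = 1
r_5 = 1.25
cx_6 = 5
cy_6 = 4
cz_6 = 5.25
r_6 = 0.75
cx_7 = 5.25
cy_7 = 6.25
cz_7 = 6
w_7 = 1.25
d_7 = 2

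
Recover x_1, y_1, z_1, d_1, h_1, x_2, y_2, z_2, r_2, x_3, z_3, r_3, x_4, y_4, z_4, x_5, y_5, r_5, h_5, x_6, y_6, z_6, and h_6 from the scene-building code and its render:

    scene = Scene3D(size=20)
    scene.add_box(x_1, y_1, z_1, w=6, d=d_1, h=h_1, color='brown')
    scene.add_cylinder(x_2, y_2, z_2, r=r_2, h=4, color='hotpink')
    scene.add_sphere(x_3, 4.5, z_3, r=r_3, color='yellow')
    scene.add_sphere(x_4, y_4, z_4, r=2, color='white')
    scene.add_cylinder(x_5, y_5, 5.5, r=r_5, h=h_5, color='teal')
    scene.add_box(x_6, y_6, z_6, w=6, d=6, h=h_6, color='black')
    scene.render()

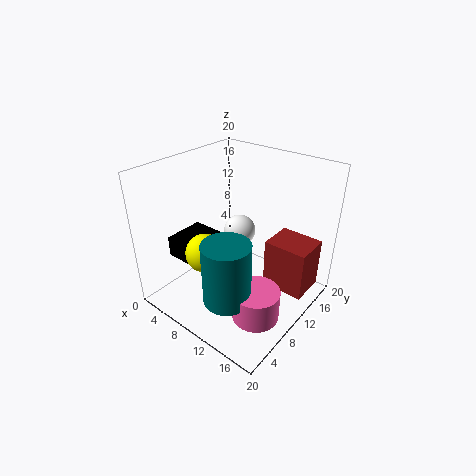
x_1 = 13.5
y_1 = 11.5
z_1 = 3
d_1 = 5
h_1 = 7
x_2 = 16.5
y_2 = 5.5
z_2 = 3
r_2 = 3
x_3 = 9
z_3 = 10
r_3 = 2.5
x_4 = 11.5
y_4 = 8.5
z_4 = 12.5
x_5 = 13.5
y_5 = 3.5
r_5 = 3
h_5 = 8
x_6 = 1
y_6 = 5
z_6 = 6
h_6 = 3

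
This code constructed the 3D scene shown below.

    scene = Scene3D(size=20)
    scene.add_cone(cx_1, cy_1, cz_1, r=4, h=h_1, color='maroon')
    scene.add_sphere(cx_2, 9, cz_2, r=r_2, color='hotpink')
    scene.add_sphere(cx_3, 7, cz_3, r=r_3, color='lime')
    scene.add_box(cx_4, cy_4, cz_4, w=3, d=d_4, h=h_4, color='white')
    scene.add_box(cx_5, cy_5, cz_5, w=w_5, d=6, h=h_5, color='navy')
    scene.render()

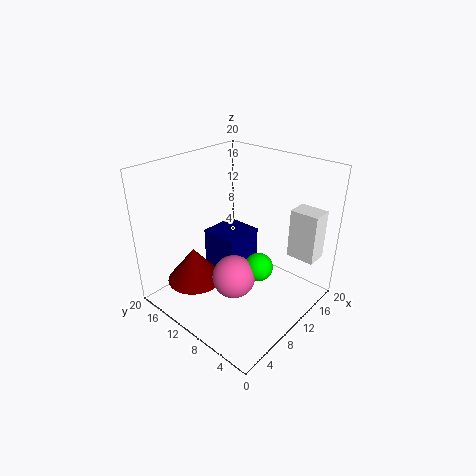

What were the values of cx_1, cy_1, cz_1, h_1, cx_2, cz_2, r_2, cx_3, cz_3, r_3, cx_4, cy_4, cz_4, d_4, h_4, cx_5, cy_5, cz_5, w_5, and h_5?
cx_1 = 6; cy_1 = 15; cz_1 = 3; h_1 = 5; cx_2 = 8; cz_2 = 5; r_2 = 3; cx_3 = 11; cz_3 = 6; r_3 = 2; cx_4 = 15; cy_4 = 1; cz_4 = 7; d_4 = 4; h_4 = 7; cx_5 = 11; cy_5 = 12; cz_5 = 1; w_5 = 6; h_5 = 7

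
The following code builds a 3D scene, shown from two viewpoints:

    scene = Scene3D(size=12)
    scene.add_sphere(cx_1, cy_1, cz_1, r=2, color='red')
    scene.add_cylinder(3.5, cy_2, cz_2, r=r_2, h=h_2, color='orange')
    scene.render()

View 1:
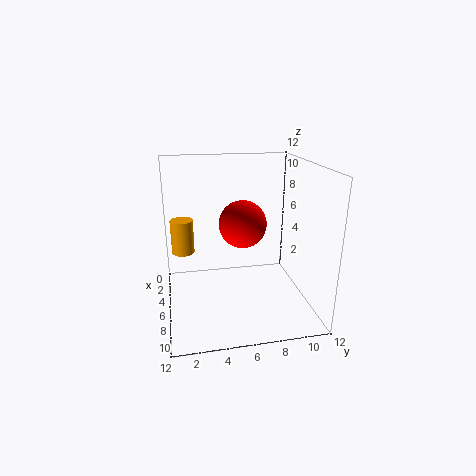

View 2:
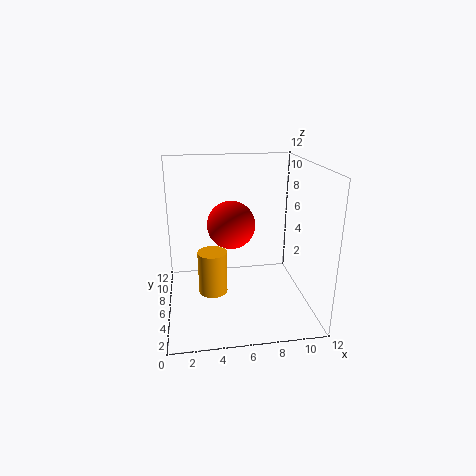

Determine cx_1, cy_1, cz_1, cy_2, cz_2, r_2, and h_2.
cx_1 = 5.5
cy_1 = 6.5
cz_1 = 7
cy_2 = 1.5
cz_2 = 4
r_2 = 1
h_2 = 3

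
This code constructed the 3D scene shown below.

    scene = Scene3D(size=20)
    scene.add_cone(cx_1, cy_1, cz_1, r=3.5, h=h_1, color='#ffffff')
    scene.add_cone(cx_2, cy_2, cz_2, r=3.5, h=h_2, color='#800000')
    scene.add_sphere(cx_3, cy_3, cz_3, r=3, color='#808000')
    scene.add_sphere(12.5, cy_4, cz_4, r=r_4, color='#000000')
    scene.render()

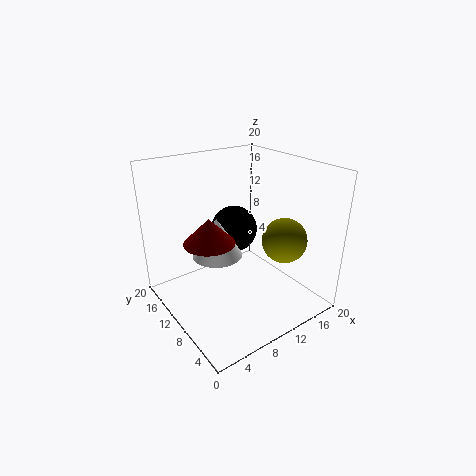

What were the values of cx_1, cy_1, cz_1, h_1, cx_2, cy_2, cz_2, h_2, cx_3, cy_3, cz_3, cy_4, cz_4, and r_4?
cx_1 = 7.5; cy_1 = 11.5; cz_1 = 7.5; h_1 = 5.5; cx_2 = 6; cy_2 = 11; cz_2 = 10; h_2 = 3.5; cx_3 = 14; cy_3 = 5; cz_3 = 10.5; cy_4 = 14.5; cz_4 = 9; r_4 = 3.5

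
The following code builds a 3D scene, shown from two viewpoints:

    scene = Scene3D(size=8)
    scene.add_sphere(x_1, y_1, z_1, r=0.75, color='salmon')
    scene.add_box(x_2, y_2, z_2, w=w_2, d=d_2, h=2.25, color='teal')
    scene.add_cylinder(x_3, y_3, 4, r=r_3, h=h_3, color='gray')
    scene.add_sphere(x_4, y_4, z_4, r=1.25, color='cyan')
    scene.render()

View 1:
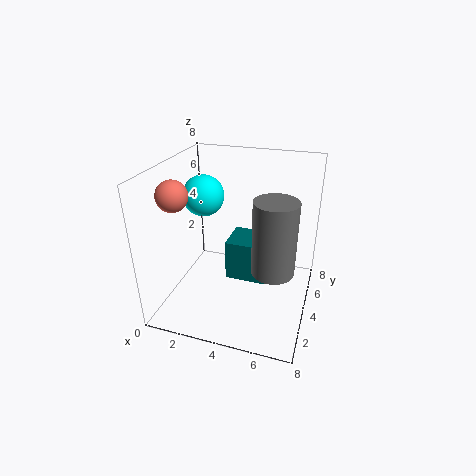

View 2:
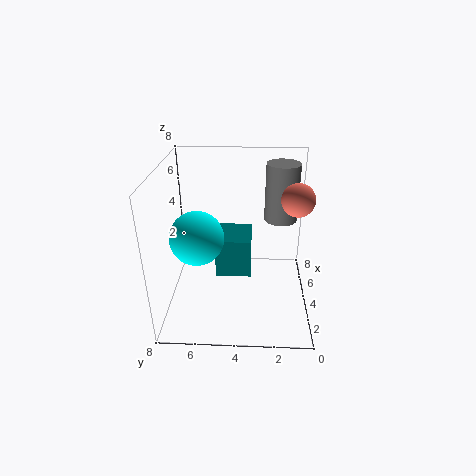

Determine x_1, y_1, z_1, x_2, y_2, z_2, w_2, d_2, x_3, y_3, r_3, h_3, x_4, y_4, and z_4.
x_1 = 1.75
y_1 = 1.25
z_1 = 7.25
x_2 = 3.5
y_2 = 3.25
z_2 = 1.75
w_2 = 2.25
d_2 = 2
x_3 = 6.5
y_3 = 1.5
r_3 = 1
h_3 = 3.5
x_4 = 1.25
y_4 = 5.75
z_4 = 5.5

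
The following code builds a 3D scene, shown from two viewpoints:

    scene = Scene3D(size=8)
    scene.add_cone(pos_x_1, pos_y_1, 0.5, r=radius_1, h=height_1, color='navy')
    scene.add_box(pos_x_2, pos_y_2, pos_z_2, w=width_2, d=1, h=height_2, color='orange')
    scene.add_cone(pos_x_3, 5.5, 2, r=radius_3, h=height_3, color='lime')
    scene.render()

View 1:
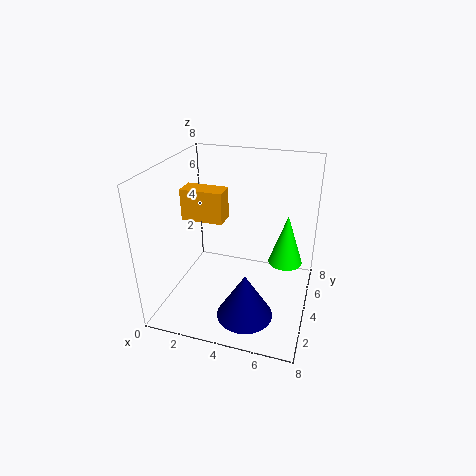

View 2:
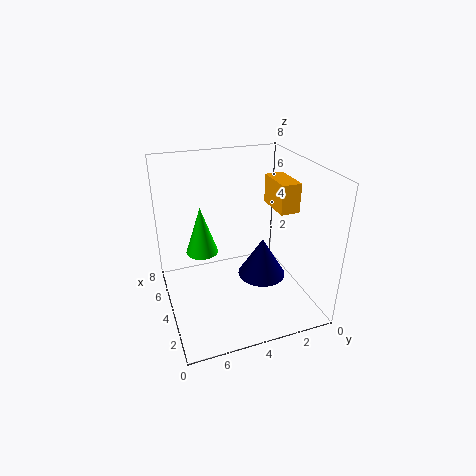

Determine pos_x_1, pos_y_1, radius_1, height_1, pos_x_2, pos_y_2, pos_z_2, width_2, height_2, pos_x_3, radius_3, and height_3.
pos_x_1 = 5, pos_y_1 = 2, radius_1 = 1.5, height_1 = 2.5, pos_x_2 = 2, pos_y_2 = 1.5, pos_z_2 = 6, width_2 = 2, height_2 = 1.5, pos_x_3 = 6.5, radius_3 = 1, height_3 = 3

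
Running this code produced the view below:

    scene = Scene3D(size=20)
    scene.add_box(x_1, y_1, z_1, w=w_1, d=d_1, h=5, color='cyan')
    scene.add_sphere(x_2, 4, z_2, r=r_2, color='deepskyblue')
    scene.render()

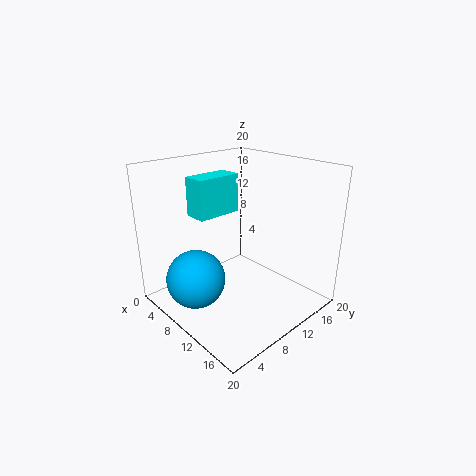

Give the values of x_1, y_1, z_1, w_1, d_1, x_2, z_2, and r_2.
x_1 = 7; y_1 = 4; z_1 = 14; w_1 = 3; d_1 = 6; x_2 = 8; z_2 = 5; r_2 = 4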